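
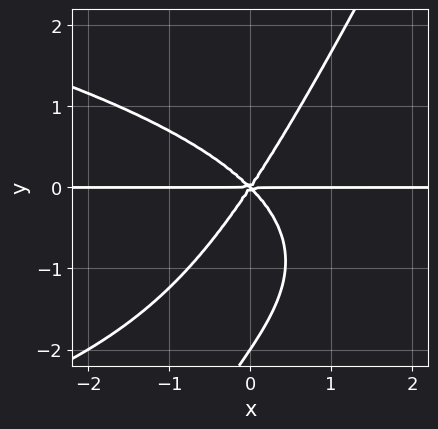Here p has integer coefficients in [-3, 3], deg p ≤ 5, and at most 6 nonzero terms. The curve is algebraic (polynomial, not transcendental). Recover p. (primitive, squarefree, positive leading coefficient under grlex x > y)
2*x*y^3 - y^4 + 3*x^2*y + x*y^2 - 2*y^3

First, deg p = 4. No degree-3 curve has this shape.
Next, against the integer gridlines: among the integer gridlines, it crosses the y-axis at y ∈ {-2, 0}; every point of the x-axis in the box is on the curve.
Finally, putting this together gives p.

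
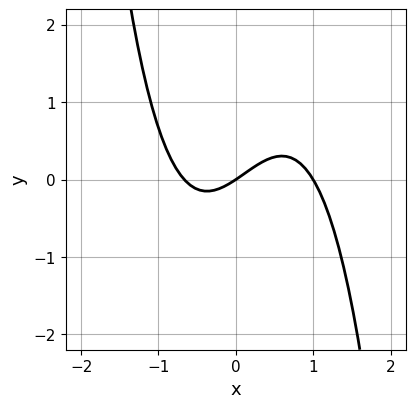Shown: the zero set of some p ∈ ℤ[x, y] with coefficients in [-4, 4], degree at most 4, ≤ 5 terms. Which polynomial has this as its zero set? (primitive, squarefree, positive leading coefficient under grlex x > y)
3*x^3 - x^2 - 2*x + 3*y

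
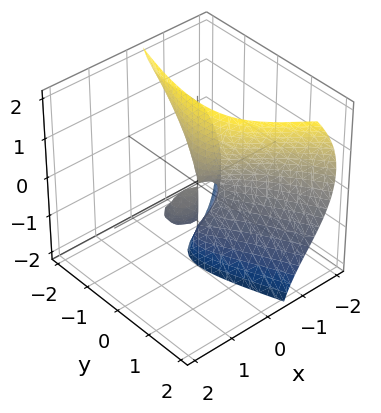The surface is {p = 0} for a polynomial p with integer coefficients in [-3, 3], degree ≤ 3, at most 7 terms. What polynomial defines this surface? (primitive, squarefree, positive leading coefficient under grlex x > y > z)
2*x^3 - 3*x*y*z + 3*x*z^2 + 3*x*z + 3*y^2

First, there are 2 components. They look like related sheets of one shape, so recover p as a whole.
Then, deg p = 3. A generic line meets the surface in up to 3 points.
Next, checking where it meets the axes: it crosses the x-axis at the gridline x = 0; every point of the z-axis in the box is on the surface; it meets the y-axis at y = 0 (among the integer gridlines).
Finally, solving for integer coefficients yields p as stated.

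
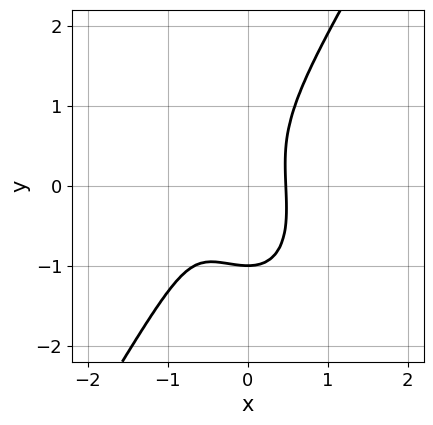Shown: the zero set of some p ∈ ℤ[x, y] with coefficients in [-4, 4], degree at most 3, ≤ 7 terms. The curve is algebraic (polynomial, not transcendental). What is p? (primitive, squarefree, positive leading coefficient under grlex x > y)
3*x^3 + x^2*y - y^3 + 3*x^2 - 1

First, the degree is 3 — a generic line meets the curve in up to 3 points.
Next, observable constraints: it meets the y-axis at y = -1 (among the integer gridlines).
Finally, matching integer coefficients to the picture gives p.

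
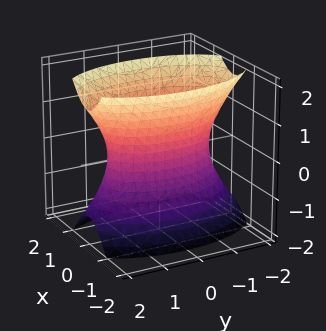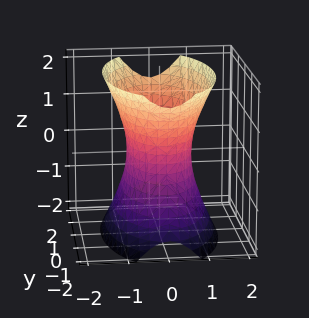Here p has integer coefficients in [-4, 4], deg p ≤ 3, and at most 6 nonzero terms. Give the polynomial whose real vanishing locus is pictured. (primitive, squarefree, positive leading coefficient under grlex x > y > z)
(a) deg p = 2.
(b) Symmetries: mirror symmetry z ↦ −z ⇒ only even powers of z; mirror symmetry y ↦ −y ⇒ only even powers of y; mirror symmetry x ↦ −x ⇒ only even powers of x.
(c) Reading off the gridlines: it misses every integer gridline on the z-axis.
(d) Fitting integer coefficients to these (and the overall shape) gives p.

3*x^2 + y^2 - z^2 - 2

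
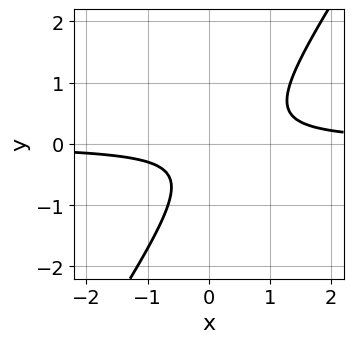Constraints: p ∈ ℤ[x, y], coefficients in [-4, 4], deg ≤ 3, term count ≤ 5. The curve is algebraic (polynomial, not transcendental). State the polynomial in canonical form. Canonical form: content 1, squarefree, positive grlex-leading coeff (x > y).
3*x*y - 2*y^2 - y - 1

First, deg p = 2. A generic line meets the curve in up to 2 points.
Next, observable constraints: the curve avoids every integer x-axis point in the box; no y-intercept at any integer in the box.
Finally, putting this together gives p.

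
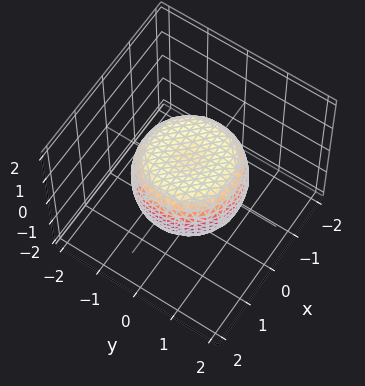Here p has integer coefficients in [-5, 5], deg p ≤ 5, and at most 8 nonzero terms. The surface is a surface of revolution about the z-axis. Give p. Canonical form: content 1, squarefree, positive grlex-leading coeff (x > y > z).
2*x^4 + 4*x^2*y^2 + 2*y^4 - 2*x^2 - 2*y^2 + 3*z^2 - 2

(a) deg p = 4.
(b) By symmetry, the z-axis is an axis of rotation, so x and y enter only as x² + y².
(c) From the axis intercepts and sections: a circular section at z = 0 has radius between 1 and 2.
(d) The integer polynomial consistent with all of this is the stated p.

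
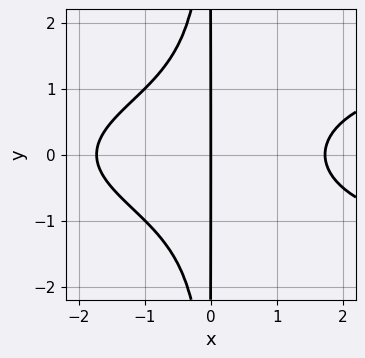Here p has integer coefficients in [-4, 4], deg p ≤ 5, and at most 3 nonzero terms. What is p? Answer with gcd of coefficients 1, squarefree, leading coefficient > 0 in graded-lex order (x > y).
2*x^2*y^2 - x^3 + 3*x

First, the degree is 4 — a generic line meets the curve in up to 4 points.
Next, symmetries: it's symmetric under y → −y, forcing even powers of y.
Then, reading off the gridlines: the visible y-axis segment lies entirely on the curve; it meets the x-axis at x = 0 (among the integer gridlines).
Finally, matching integer coefficients to the picture gives p.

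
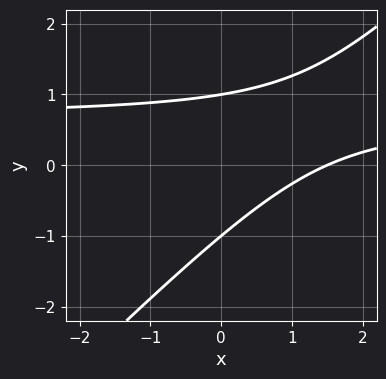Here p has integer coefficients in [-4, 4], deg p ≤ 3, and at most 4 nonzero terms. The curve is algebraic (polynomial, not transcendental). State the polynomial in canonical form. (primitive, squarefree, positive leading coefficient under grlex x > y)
3*x*y - 3*y^2 - 2*x + 3

First, the degree is 2 — a generic line meets the curve in up to 2 points.
Then, checking where it meets the axes: the y-axis gridline crossings are at y ∈ {-1, 1}.
Finally, fitting integer coefficients to these (and the overall shape) gives p.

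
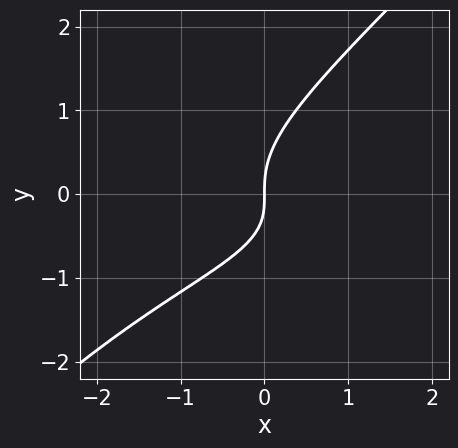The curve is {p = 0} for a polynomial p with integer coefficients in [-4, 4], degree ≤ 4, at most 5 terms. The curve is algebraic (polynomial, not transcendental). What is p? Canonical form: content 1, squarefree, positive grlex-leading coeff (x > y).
First, degree: a generic line meets the curve in up to 3 points, so deg p = 3.
Then, from the visible intercepts: one x-axis crossing is at x = 0; it crosses the y-axis at the gridline y = 0.
Finally, assembling these constraints gives the stated polynomial.

3*x*y^2 - 3*y^3 + 2*x*y + 3*x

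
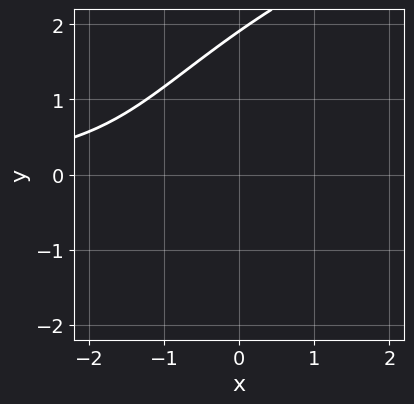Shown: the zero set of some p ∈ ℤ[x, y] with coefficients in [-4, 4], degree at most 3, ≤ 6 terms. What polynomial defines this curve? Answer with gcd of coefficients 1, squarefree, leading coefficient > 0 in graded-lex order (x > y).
x^2*y - 2*x*y^2 + 2*y^3 - 3*y^2 - 3

deg p = 3. A generic line meets the curve in up to 3 points.
Against the integer gridlines: the curve avoids every integer x-axis point in the box.
Solving for integer coefficients yields p as stated.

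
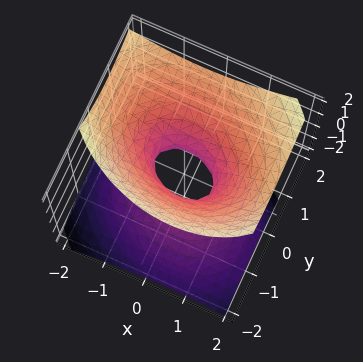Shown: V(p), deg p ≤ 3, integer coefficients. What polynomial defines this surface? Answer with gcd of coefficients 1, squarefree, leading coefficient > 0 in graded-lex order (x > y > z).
2*x^2 + x*y + 3*y^2 - 2*y*z - 3*z^2 - 1

First, degree: no degree-1 surface has this shape, so deg p = 2.
Then, observable constraints: it misses every integer gridline on the z-axis.
Finally, matching integer coefficients to the picture gives p.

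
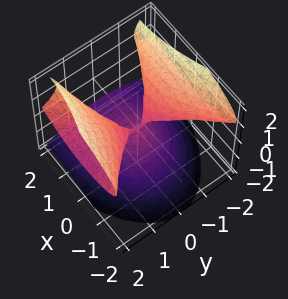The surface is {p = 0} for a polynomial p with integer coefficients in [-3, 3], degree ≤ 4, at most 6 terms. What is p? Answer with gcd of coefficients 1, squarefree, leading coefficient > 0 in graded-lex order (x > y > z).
First, the degree is 3 — a generic line meets the surface in up to 3 points.
Next, observable constraints: the visible y-axis segment lies entirely on the surface; it crosses the z-axis at the gridline z = 0; it meets the x-axis at x = 0 (among the integer gridlines).
Finally, assembling these constraints gives the stated polynomial.

2*x*z^2 + 3*y^2*z - 3*z^3 - 2*x^2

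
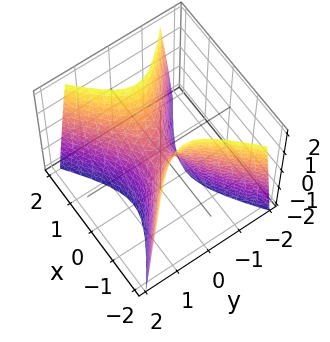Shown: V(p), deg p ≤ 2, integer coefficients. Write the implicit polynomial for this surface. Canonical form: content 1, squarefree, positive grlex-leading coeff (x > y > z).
2*x^2 - 3*y^2 - z

Degree: a hyperbolic paraboloid; a quadric, so deg p = 2.
Symmetries: it's symmetric under x → −x, forcing even powers of x; it's symmetric under y → −y, forcing even powers of y.
Observable constraints: it crosses the z-axis at the gridline z = 0; one y-axis crossing is at y = 0; it crosses the x-axis at the gridline x = 0.
Assembling these constraints gives the stated polynomial.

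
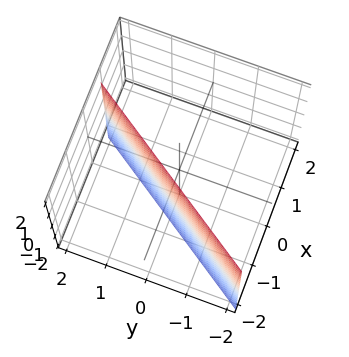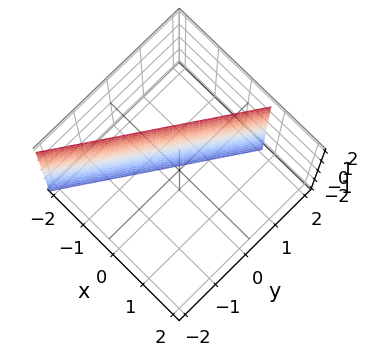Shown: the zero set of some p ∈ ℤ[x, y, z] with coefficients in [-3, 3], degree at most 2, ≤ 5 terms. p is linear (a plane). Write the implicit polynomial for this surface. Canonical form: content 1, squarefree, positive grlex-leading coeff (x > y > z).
3*x - 2*y + 2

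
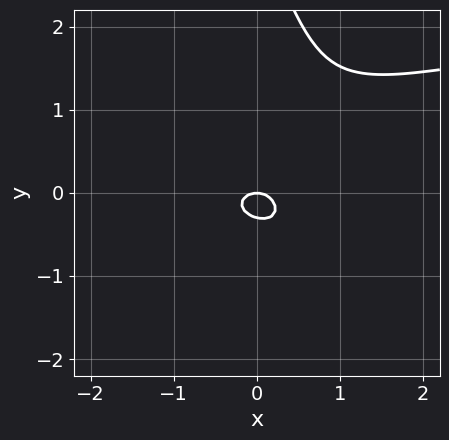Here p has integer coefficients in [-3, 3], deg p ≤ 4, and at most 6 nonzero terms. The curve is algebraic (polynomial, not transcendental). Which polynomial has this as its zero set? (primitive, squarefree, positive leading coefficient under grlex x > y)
3*x*y^2 + y^3 - 2*x^2 - 3*y^2 - y

1. Degree: no degree-2 curve has this shape, so deg p = 3.
2. From the axis intercepts and sections: it crosses the x-axis at the gridline x = 0; it crosses the y-axis at the gridline y = 0.
3. Together with the visible shape, these determine p as stated.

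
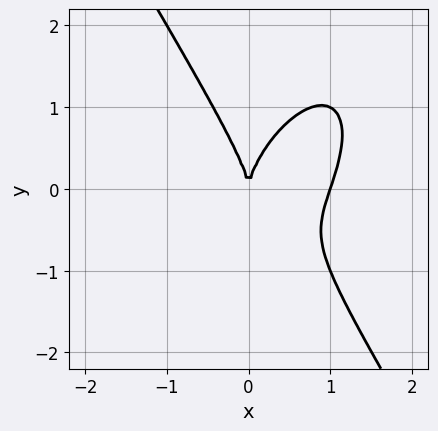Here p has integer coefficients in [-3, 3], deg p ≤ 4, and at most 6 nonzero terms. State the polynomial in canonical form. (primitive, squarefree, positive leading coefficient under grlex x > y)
1. deg p = 3. The shape is more complex than any degree-2 curve.
2. Observable constraints: the x-axis gridline crossings are at x ∈ {0, 1}; it meets the y-axis at y = 0 (among the integer gridlines).
3. Fitting integer coefficients to these (and the overall shape) gives p.

3*x^3 - x^2*y + y^3 - 3*x^2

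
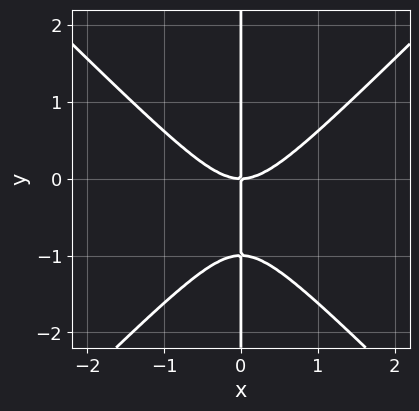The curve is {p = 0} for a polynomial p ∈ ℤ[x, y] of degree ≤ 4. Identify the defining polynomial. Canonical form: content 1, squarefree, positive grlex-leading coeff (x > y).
x^3 - x*y^2 - x*y

(a) deg p = 3. A generic line meets the curve in up to 3 points.
(b) Against the integer gridlines: it meets the x-axis at x = 0 (among the integer gridlines); the visible y-axis segment lies entirely on the curve.
(c) Solving for integer coefficients yields p as stated.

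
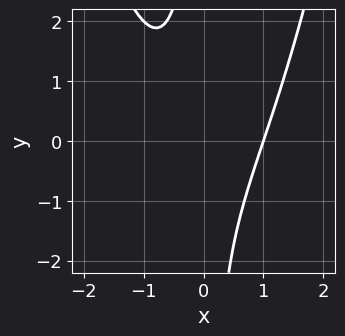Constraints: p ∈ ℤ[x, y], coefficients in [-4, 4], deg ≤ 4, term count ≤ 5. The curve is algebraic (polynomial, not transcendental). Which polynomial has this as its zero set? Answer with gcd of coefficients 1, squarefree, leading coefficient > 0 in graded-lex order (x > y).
1. deg p = 3. The shape is more complex than any degree-2 curve.
2. Observable constraints: one x-axis crossing is at x = 1; the curve avoids every integer y-axis point in the box.
3. The integer polynomial consistent with all of this is the stated p.

x^3 - x*y - 1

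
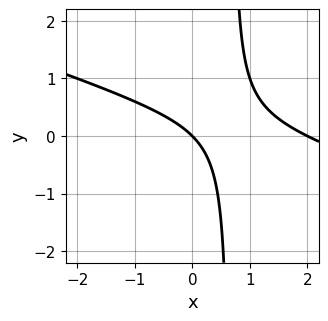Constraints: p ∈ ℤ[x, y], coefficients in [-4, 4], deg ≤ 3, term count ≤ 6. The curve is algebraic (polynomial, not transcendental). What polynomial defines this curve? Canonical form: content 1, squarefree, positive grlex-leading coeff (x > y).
x^2 + 3*x*y - 2*x - 2*y

(a) deg p = 2. A generic line meets the curve in up to 2 points.
(b) From the visible intercepts: it crosses the y-axis at the gridline y = 0; among the integer gridlines, it crosses the x-axis at x ∈ {0, 2}.
(c) Fitting integer coefficients to these (and the overall shape) gives p.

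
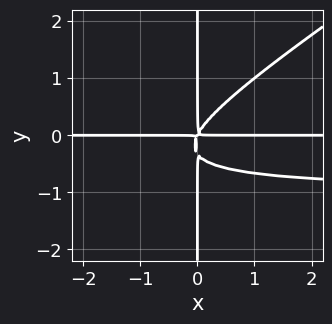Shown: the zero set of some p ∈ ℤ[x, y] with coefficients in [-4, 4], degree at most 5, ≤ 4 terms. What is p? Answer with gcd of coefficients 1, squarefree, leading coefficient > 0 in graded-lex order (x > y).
2*x^2*y^2 - 3*x*y^3 + 2*x^2*y - x*y^2

1. The degree is 4 — a generic line meets the curve in up to 4 points.
2. Against the integer gridlines: the visible y-axis segment lies entirely on the curve; every point of the x-axis in the box is on the curve.
3. These observations pin down the coefficients.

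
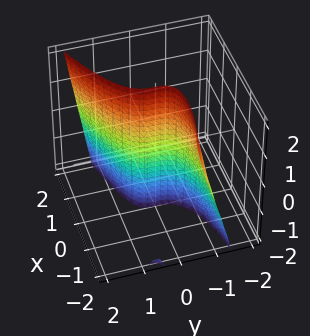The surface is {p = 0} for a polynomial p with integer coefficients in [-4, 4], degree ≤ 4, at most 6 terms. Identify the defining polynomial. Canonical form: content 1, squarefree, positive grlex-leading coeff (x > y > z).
First, the degree is 3 — no degree-2 surface has this shape.
Next, from the visible intercepts: the visible z-axis segment lies entirely on the surface; it meets the x-axis at x = 0 (among the integer gridlines).
Finally, assembling these constraints gives the stated polynomial.

x*y*z - 3*y^3 + x^2 + 3*x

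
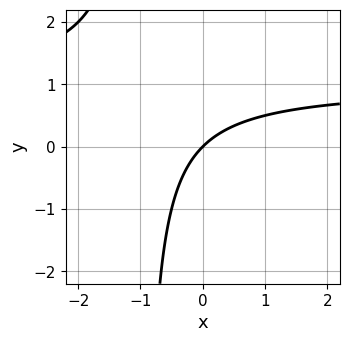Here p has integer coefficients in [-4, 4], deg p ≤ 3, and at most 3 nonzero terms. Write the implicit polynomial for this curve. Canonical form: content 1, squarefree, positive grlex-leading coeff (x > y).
x*y - x + y

1. Degree: a generic line meets the curve in up to 2 points, so deg p = 2.
2. Observable constraints: it meets the y-axis at y = 0 (among the integer gridlines); one x-axis crossing is at x = 0.
3. The integer polynomial consistent with all of this is the stated p.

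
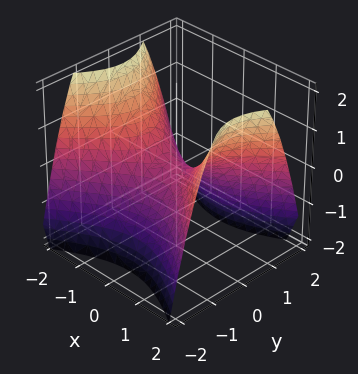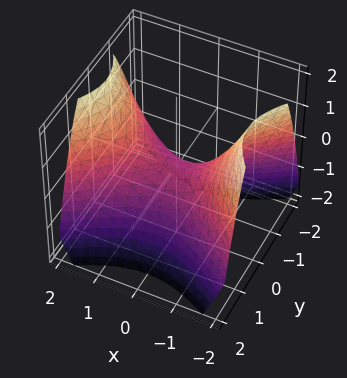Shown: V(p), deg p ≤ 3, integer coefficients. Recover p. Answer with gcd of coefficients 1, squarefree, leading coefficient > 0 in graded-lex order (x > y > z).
First, the degree is 2 — a hyperbolic paraboloid; a quadric.
Next, symmetries: the x ↦ −x reflection is a symmetry, so x appears only in even powers; the y ↦ −y reflection is a symmetry, so y appears only in even powers.
Then, checking where it meets the axes: it meets the z-axis at z = 0 (among the integer gridlines); it crosses the x-axis at the gridline x = 0; it meets the y-axis at y = 0 (among the integer gridlines).
Finally, putting this together gives p.

2*x^2 - 3*y^2 - 3*z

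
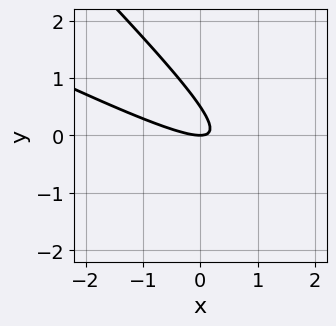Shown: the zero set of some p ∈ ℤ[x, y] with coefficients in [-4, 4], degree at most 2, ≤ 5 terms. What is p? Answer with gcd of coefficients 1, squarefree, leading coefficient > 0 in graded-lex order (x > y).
Degree: the shape is more complex than any degree-1 curve, so deg p = 2.
Checking where it meets the axes: it crosses the y-axis at the gridline y = 0; it meets the x-axis at x = 0 (among the integer gridlines).
Fitting integer coefficients to these (and the overall shape) gives p.

x^2 + 3*x*y + 2*y^2 - y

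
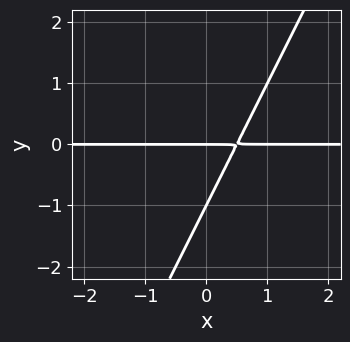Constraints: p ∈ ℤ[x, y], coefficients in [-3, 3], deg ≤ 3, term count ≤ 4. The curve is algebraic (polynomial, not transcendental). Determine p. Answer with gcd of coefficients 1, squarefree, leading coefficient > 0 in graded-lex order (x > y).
2*x*y - y^2 - y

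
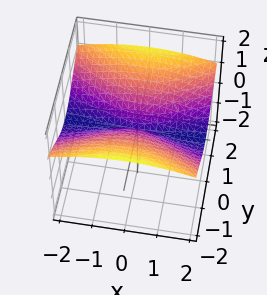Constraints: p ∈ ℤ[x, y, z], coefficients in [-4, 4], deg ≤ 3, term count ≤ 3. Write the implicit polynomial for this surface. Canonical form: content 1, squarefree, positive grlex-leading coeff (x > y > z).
1. The degree is 3 — no degree-2 surface has this shape.
2. From the axis intercepts and sections: one z-axis crossing is at z = 0; it crosses the y-axis at the gridline y = 0; the visible x-axis segment lies entirely on the surface.
3. The integer polynomial consistent with all of this is the stated p.

x^2*z + 3*z^3 - 2*y^2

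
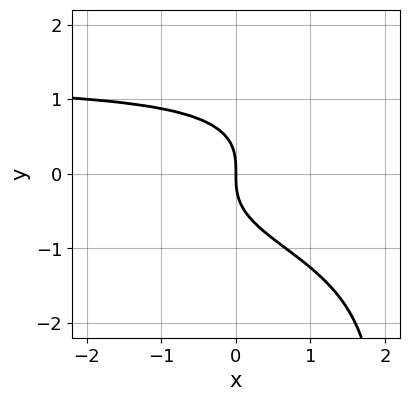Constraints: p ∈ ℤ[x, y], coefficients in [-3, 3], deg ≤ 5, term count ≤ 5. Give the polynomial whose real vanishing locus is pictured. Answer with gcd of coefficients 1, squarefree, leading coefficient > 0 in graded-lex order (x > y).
x*y^3 - 2*y^3 - 2*x

(a) Degree: no degree-3 curve has this shape, so deg p = 4.
(b) Checking where it meets the axes: it meets the x-axis at x = 0 (among the integer gridlines); one y-axis crossing is at y = 0.
(c) These observations pin down the coefficients.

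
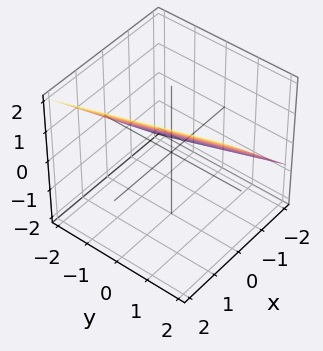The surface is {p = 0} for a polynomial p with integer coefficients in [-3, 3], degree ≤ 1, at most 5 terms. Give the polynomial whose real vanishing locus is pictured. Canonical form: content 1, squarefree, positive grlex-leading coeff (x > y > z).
3*x + y - 3*z + 2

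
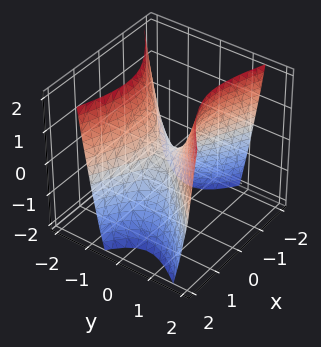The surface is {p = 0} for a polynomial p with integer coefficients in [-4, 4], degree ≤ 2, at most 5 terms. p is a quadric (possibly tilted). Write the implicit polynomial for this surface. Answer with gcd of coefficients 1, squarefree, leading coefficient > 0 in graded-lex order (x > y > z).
x^2 + x*y - 2*y^2 + z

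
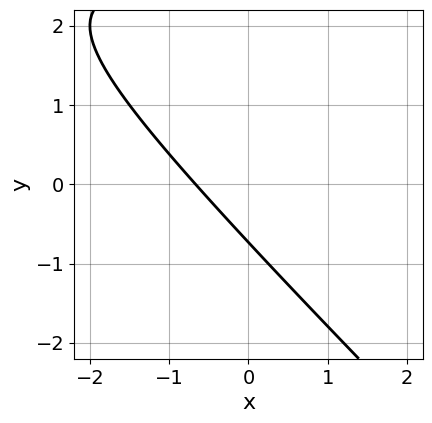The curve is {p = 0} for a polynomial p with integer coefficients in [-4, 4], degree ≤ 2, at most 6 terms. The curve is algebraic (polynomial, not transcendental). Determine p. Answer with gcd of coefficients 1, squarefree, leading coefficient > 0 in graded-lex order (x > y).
1. The degree is 2 — the shape is more complex than any degree-1 curve.
2. Solving for integer coefficients yields p as stated.

x*y + y^2 - 3*x - 2*y - 2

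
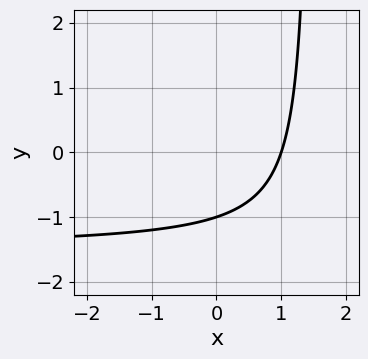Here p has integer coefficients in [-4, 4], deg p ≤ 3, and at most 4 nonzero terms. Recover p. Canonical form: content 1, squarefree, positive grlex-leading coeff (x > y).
2*x*y + 3*x - 3*y - 3

1. The degree is 2 — a generic line meets the curve in up to 2 points.
2. Against the integer gridlines: one x-axis crossing is at x = 1; it crosses the y-axis at the gridline y = -1.
3. Solving for integer coefficients yields p as stated.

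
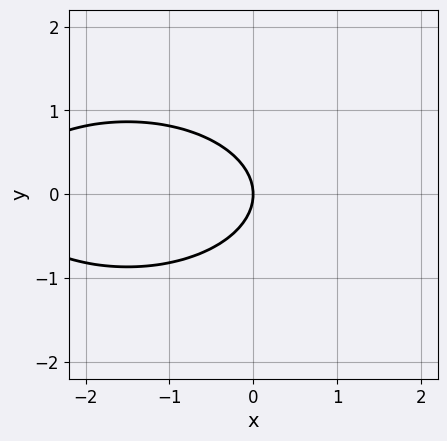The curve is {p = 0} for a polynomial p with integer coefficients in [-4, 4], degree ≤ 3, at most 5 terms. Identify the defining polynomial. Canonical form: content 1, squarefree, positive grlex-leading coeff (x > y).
(a) Degree: the shape is more complex than any degree-1 curve, so deg p = 2.
(b) Symmetries: the y ↦ −y reflection is a symmetry, so y appears only in even powers.
(c) Reading off the gridlines: one y-axis crossing is at y = 0; one x-axis crossing is at x = 0.
(d) The integer polynomial consistent with all of this is the stated p.

x^2 + 3*y^2 + 3*x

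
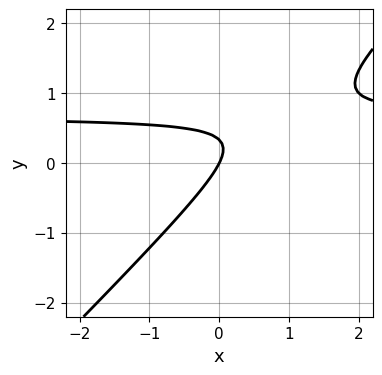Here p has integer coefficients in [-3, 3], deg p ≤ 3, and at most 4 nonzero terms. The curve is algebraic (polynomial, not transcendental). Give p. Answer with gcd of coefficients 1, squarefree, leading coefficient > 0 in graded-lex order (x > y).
(a) deg p = 2. A generic line meets the curve in up to 2 points.
(b) From the visible intercepts: one y-axis crossing is at y = 0; one x-axis crossing is at x = 0.
(c) The integer polynomial consistent with all of this is the stated p.

3*x*y - 3*y^2 - 2*x + y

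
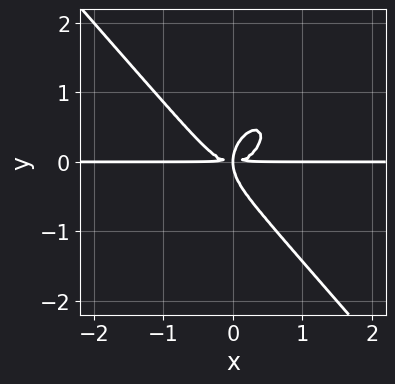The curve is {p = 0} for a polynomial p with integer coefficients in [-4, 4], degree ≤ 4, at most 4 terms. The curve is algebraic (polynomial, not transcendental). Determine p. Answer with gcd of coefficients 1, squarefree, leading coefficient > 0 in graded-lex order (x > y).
The degree is 4 — no degree-3 curve has this shape.
Observable constraints: the visible x-axis segment lies entirely on the curve.
Matching integer coefficients to the picture gives p.

3*x^3*y + 2*y^4 - 2*x*y^2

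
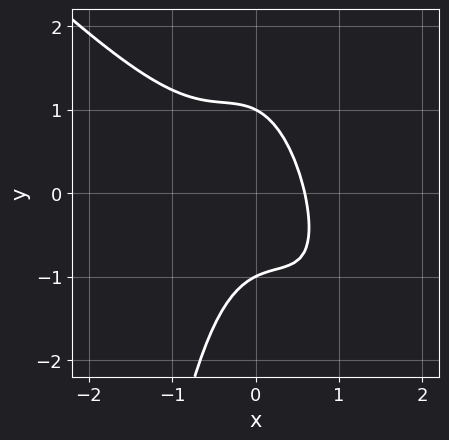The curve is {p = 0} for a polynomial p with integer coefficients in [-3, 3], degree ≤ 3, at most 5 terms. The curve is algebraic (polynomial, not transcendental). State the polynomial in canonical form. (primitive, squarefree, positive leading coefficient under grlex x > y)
2*x^3 + 2*x^2*y + y^2 + x - 1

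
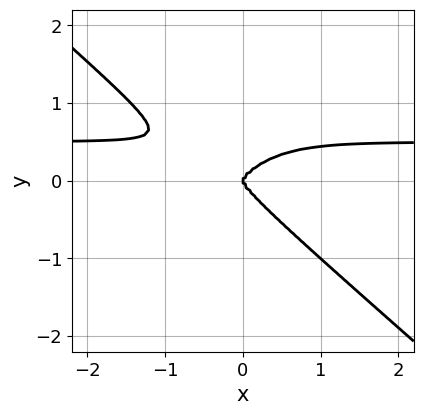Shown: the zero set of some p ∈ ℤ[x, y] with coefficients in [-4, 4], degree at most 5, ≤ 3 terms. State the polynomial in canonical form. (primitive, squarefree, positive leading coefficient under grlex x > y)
deg p = 4.
Observable constraints: it crosses the y-axis at the gridline y = 0; it meets the x-axis at x = 0 (among the integer gridlines).
Assembling these constraints gives the stated polynomial.

2*x^3*y + 3*y^4 - x^3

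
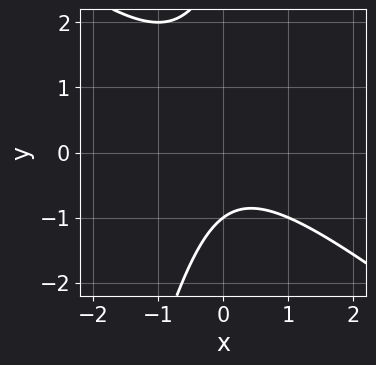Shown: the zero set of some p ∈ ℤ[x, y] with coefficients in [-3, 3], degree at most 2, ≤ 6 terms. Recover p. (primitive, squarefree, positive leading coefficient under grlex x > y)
3*x^2 + 3*x*y - y^2 + 2*y + 3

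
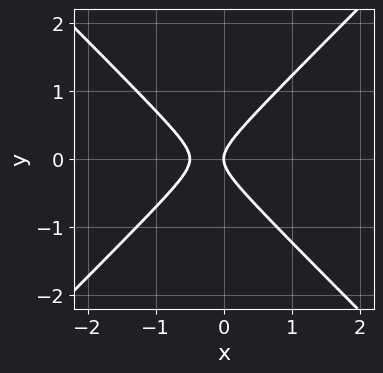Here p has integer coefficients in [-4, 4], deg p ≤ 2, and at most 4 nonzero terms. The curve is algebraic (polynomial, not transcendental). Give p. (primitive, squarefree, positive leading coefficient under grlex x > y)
2*x^2 - 2*y^2 + x

1. Degree: no degree-1 curve has this shape, so deg p = 2.
2. Symmetries: mirror symmetry y ↦ −y ⇒ only even powers of y.
3. Observable constraints: one x-axis crossing is at x = 0; one y-axis crossing is at y = 0.
4. Together with the visible shape, these determine p as stated.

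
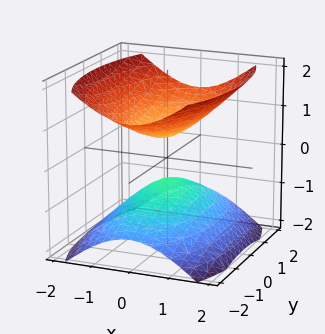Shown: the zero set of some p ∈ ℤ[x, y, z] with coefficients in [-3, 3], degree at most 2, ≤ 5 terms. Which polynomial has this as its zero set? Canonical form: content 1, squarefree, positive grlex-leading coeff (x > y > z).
3*x^2 + y^2 - 3*z^2 + 1

I count 2 distinct pieces.
Degree: two separate bowl-shaped sheets opening away from each other; a quadric, so deg p = 2.
Symmetries: mirror symmetry y ↦ −y ⇒ only even powers of y; it's symmetric under z → −z, forcing even powers of z; the x ↦ −x reflection is a symmetry, so x appears only in even powers.
Observable constraints: no y-intercept at any integer in the box; the surface avoids every integer x-axis point in the box.
Solving for integer coefficients yields p as stated.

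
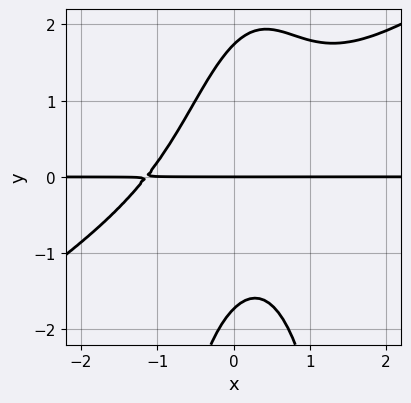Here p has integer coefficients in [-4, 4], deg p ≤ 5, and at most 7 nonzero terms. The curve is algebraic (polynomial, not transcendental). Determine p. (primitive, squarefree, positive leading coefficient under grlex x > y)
The degree is 4 — the shape is more complex than any degree-3 curve.
Against the integer gridlines: the visible x-axis segment lies entirely on the curve; it crosses the y-axis at the gridline y = 0.
These observations pin down the coefficients.

2*x^3*y - 3*x^2*y^2 + 2*x*y^2 - y^3 + 3*y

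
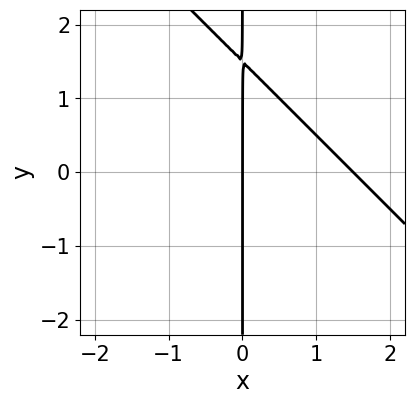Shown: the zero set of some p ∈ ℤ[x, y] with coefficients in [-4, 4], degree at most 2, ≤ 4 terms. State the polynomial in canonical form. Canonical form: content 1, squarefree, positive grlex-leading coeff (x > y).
1. Degree: no degree-1 curve has this shape, so deg p = 2.
2. Against the integer gridlines: it crosses the x-axis at the gridline x = 0; every point of the y-axis in the box is on the curve.
3. Matching integer coefficients to the picture gives p.

2*x^2 + 2*x*y - 3*x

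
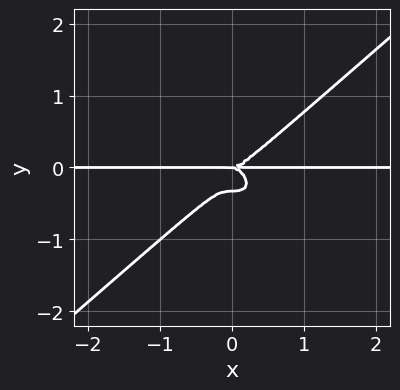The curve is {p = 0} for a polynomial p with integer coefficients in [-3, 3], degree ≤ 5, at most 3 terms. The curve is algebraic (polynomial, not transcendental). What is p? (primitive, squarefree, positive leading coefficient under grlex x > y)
2*x^3*y - 3*y^4 - y^3

Degree: the shape is more complex than any degree-3 curve, so deg p = 4.
Reading off the gridlines: it crosses the y-axis at the gridline y = 0; the visible x-axis segment lies entirely on the curve.
Together with the visible shape, these determine p as stated.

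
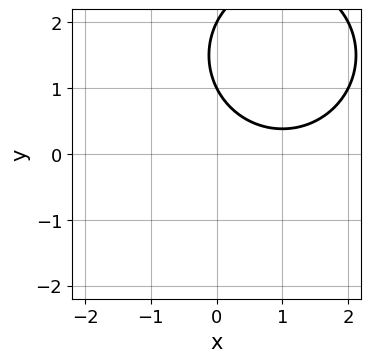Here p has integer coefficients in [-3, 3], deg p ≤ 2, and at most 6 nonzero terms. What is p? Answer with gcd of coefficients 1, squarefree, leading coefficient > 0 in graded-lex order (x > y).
The degree is 2 — a generic line meets the curve in up to 2 points.
From the visible intercepts: the curve avoids every integer x-axis point in the box; among the integer gridlines, it crosses the y-axis at y ∈ {1, 2}.
Assembling these constraints gives the stated polynomial.

x^2 + y^2 - 2*x - 3*y + 2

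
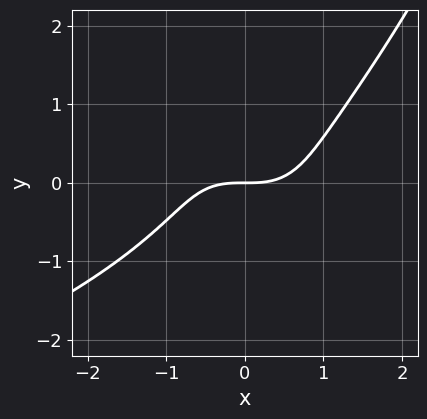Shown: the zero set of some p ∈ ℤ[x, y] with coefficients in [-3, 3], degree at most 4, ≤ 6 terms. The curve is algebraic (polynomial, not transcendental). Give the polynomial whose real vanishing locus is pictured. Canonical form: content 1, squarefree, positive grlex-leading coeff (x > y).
x^2*y^2 + 2*x^3 - 3*y^3 - 3*y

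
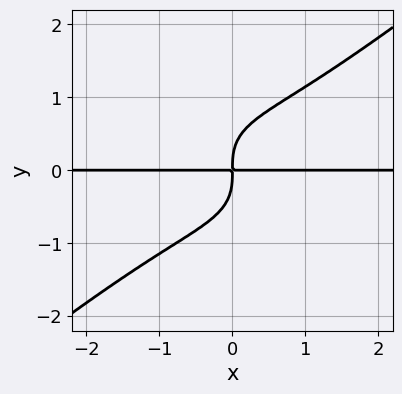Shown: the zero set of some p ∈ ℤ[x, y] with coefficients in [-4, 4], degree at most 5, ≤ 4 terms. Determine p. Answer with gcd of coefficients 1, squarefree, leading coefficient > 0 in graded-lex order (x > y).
x^3*y - 2*y^4 + 2*x*y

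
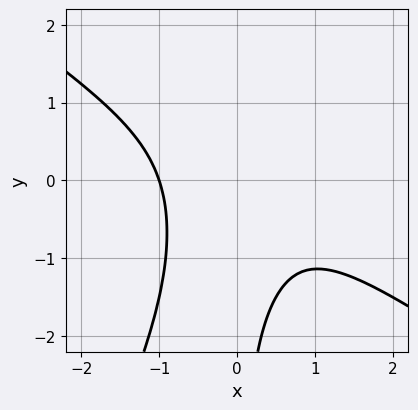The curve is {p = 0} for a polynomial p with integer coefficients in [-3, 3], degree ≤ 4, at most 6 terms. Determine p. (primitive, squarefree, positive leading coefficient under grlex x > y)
3*x^3 + 3*x^2*y - 2*x*y^2 + 3

1. deg p = 3.
2. From the axis intercepts and sections: no y-intercept at any integer in the box; it meets the x-axis at x = -1 (among the integer gridlines).
3. The integer polynomial consistent with all of this is the stated p.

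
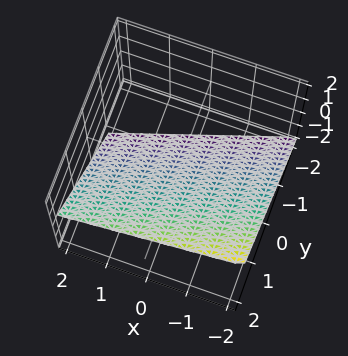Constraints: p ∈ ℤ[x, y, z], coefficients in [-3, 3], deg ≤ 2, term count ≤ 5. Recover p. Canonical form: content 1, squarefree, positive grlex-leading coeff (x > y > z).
1. The degree is 1 — every cross-section is a straight line — this is a plane.
2. Against the integer gridlines: it meets the x-axis at x = -2 (among the integer gridlines).
3. These observations pin down the coefficients.

x - 3*y + 3*z + 2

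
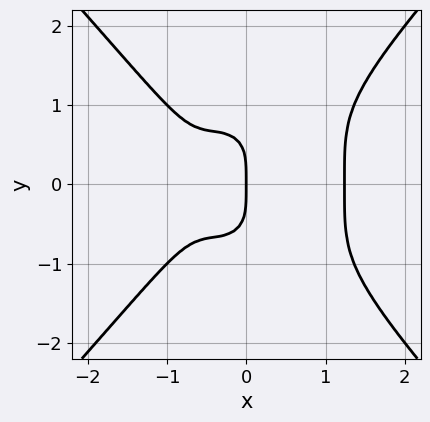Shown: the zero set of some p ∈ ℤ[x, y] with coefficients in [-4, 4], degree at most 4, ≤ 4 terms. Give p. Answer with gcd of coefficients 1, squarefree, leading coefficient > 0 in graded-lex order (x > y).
3*x^4 - 2*y^4 - 3*x^2 - 2*x

First, the degree is 4 — no degree-3 curve has this shape.
Next, symmetries: mirror symmetry y ↦ −y ⇒ only even powers of y.
Then, reading off the gridlines: it meets the y-axis at y = 0 (among the integer gridlines); one x-axis crossing is at x = 0.
Finally, these observations pin down the coefficients.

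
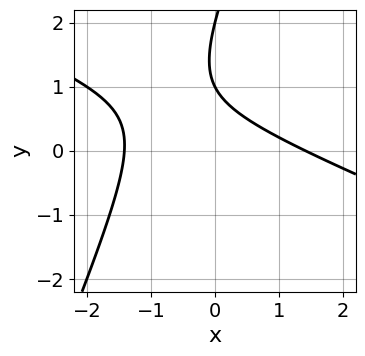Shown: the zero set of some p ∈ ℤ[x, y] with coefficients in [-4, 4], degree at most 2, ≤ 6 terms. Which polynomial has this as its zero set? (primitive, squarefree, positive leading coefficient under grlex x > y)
x^2 + 2*x*y - y^2 + 3*y - 2

The degree is 2 — a generic line meets the curve in up to 2 points.
Reading off the gridlines: among the integer gridlines, it crosses the y-axis at y ∈ {1, 2}.
Together with the visible shape, these determine p as stated.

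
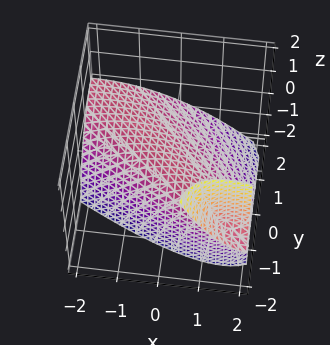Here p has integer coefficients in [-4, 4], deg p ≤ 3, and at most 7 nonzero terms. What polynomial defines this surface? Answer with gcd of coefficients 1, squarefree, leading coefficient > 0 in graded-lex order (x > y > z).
x^2 + 2*x*y + y^2 + 2*y*z + 3*z

deg p = 2. The shape is more complex than any degree-1 surface.
Against the integer gridlines: it crosses the z-axis at the gridline z = 0; one x-axis crossing is at x = 0; it meets the y-axis at y = 0 (among the integer gridlines).
Solving for integer coefficients yields p as stated.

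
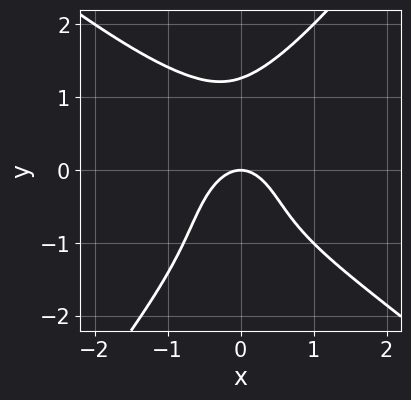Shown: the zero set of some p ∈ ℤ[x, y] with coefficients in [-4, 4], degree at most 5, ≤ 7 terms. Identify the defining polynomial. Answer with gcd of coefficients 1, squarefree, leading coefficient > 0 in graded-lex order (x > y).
x^4 + x*y^3 - y^4 + 3*x^2 + 2*y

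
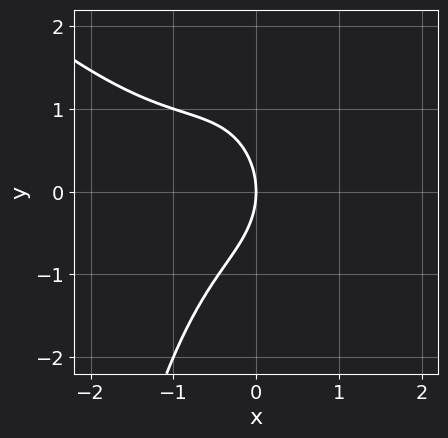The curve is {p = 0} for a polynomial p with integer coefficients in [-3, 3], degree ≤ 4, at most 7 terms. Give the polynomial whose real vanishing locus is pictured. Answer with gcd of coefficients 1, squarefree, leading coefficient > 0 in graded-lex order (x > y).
x^3 + x^2*y + x^2 + y^2 + 2*x

First, the degree is 3 — no degree-2 curve has this shape.
Next, checking where it meets the axes: one x-axis crossing is at x = 0; it meets the y-axis at y = 0 (among the integer gridlines).
Finally, putting this together gives p.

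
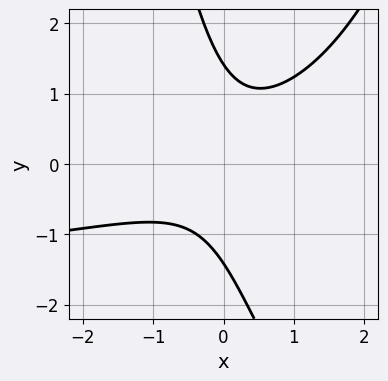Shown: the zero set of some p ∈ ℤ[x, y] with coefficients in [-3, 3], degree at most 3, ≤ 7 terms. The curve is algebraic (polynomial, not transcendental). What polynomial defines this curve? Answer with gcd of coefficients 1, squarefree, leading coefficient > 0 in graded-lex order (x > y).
x^2*y + 2*x^2 - 3*x*y - y^2 + 2

(a) The degree is 3 — a generic line meets the curve in up to 3 points.
(b) Observable constraints: the curve avoids every integer x-axis point in the box.
(c) Putting this together gives p.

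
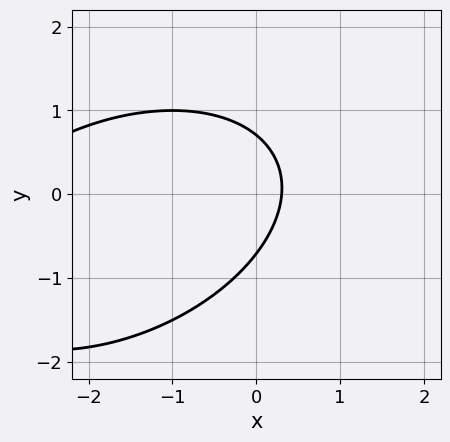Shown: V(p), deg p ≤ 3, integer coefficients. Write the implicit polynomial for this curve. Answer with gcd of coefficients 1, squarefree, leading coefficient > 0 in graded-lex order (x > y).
x^2 - x*y + 2*y^2 + 3*x - 1

The degree is 2 — no degree-1 curve has this shape.
Putting this together gives p.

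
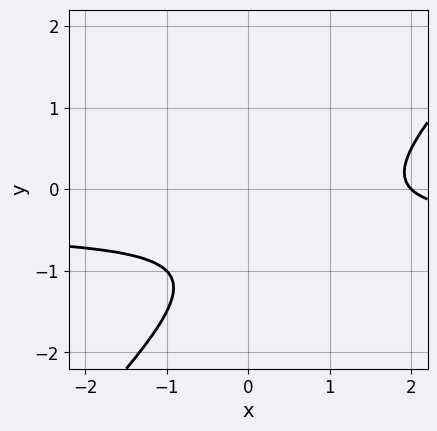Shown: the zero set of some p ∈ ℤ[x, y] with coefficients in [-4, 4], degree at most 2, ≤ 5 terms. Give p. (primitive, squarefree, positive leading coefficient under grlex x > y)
2*x*y - 2*y^2 + x - 3*y - 2

1. The degree is 2 — a generic line meets the curve in up to 2 points.
2. From the visible intercepts: it crosses the x-axis at the gridline x = 2; the curve avoids every integer y-axis point in the box.
3. Together with the visible shape, these determine p as stated.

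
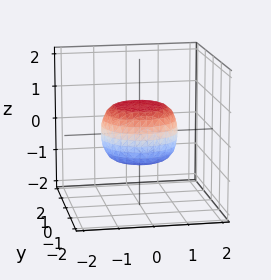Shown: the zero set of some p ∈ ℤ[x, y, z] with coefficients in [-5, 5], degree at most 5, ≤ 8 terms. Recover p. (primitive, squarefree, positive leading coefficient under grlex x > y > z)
2*x^4 + 4*x^2*y^2 + 2*y^4 - x^2 - y^2 + 3*z^2 - 2

1. Degree: no degree-3 surface has this shape, so deg p = 4.
2. Symmetry: the z-axis is an axis of rotation, so x and y enter only as x² + y².
3. From the visible intercepts: a circular section at z = 0 has radius between 1 and 2.
4. Matching integer coefficients to the picture gives p.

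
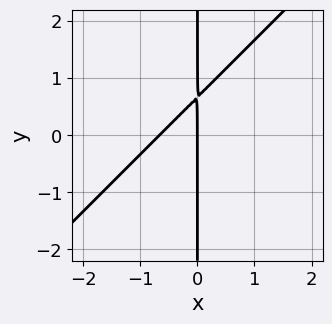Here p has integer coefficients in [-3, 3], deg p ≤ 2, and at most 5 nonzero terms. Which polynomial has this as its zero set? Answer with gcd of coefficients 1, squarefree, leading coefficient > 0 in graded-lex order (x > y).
3*x^2 - 3*x*y + 2*x

First, deg p = 2. A generic line meets the curve in up to 2 points.
Next, checking where it meets the axes: the visible y-axis segment lies entirely on the curve; it meets the x-axis at x = 0 (among the integer gridlines).
Finally, matching integer coefficients to the picture gives p.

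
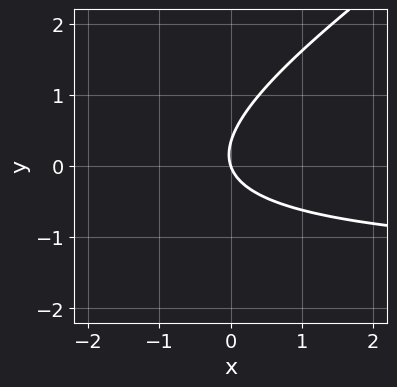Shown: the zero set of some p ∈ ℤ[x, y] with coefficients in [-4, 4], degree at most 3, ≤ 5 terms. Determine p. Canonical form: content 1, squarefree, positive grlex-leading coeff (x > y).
2*x*y - 3*y^2 + 3*x + y

(a) The degree is 2 — no degree-1 curve has this shape.
(b) Reading off the gridlines: it meets the y-axis at y = 0 (among the integer gridlines); it crosses the x-axis at the gridline x = 0.
(c) Solving for integer coefficients yields p as stated.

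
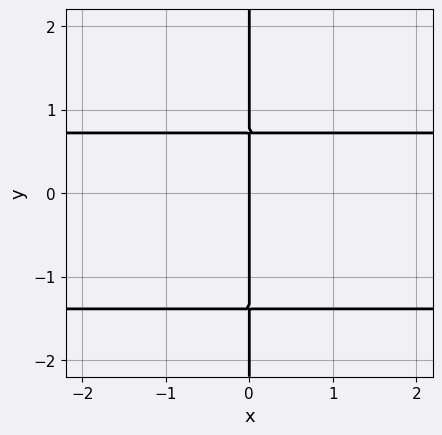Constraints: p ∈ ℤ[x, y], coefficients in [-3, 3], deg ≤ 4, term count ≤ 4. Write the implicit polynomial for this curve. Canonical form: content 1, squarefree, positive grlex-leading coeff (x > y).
1. The degree is 3 — no degree-2 curve has this shape.
2. Against the integer gridlines: every point of the y-axis in the box is on the curve; one x-axis crossing is at x = 0.
3. These observations pin down the coefficients.

3*x*y^2 + 2*x*y - 3*x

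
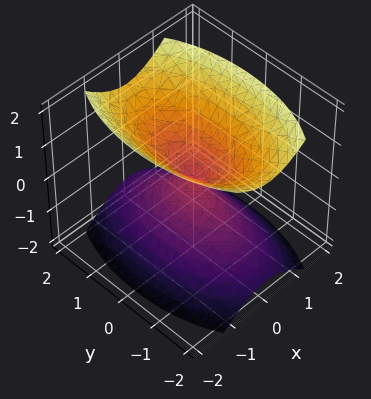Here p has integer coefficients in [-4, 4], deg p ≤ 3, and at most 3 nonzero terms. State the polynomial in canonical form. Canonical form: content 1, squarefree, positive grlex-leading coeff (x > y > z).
3*x^2 + y^2 - 2*z^2

First, the picture has 2 separate pieces.
Next, deg p = 2.
Next, symmetries: it's symmetric under x → −x, forcing even powers of x; mirror symmetry y ↦ −y ⇒ only even powers of y; it's symmetric under z → −z, forcing even powers of z.
Then, reading off the gridlines: it crosses the x-axis at the gridline x = 0; it meets the y-axis at y = 0 (among the integer gridlines).
Finally, fitting integer coefficients to these (and the overall shape) gives p.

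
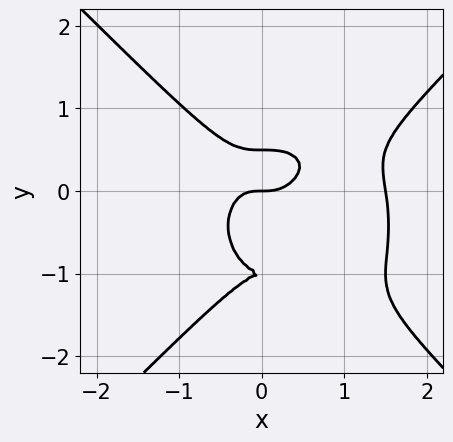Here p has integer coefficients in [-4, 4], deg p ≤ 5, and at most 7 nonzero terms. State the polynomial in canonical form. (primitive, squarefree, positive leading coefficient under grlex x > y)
2*x^4 - 2*y^4 - 3*x^3 - 3*y^3 + y

1. Degree: no degree-3 curve has this shape, so deg p = 4.
2. From the visible intercepts: it meets the x-axis at x = 0 (among the integer gridlines); among the integer gridlines, it crosses the y-axis at y ∈ {-1, 0}.
3. The integer polynomial consistent with all of this is the stated p.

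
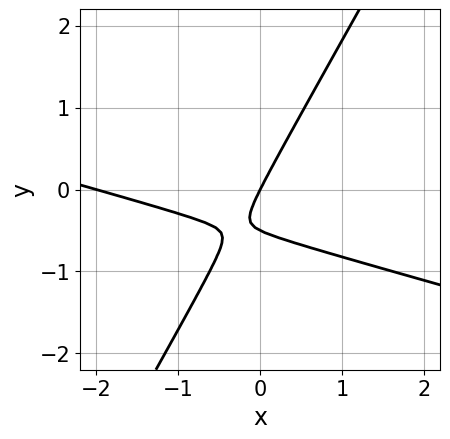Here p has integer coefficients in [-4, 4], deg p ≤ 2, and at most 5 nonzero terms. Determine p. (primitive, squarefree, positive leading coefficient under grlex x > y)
1. Degree: the shape is more complex than any degree-1 curve, so deg p = 2.
2. From the axis intercepts and sections: among the integer gridlines, it crosses the x-axis at x ∈ {-2, 0}; one y-axis crossing is at y = 0.
3. Putting this together gives p.

x^2 + 3*x*y - 2*y^2 + 2*x - y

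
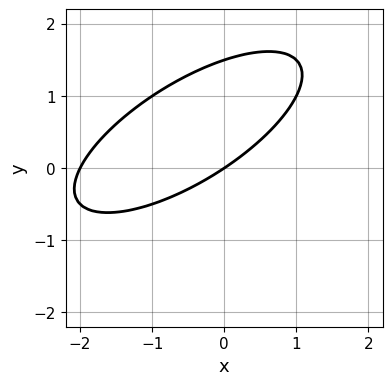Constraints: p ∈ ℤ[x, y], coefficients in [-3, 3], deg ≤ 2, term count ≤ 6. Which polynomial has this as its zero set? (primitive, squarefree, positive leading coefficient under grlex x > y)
First, degree: no degree-1 curve has this shape, so deg p = 2.
Next, reading off the gridlines: one y-axis crossing is at y = 0; among the integer gridlines, it crosses the x-axis at x ∈ {-2, 0}.
Finally, solving for integer coefficients yields p as stated.

x^2 - 2*x*y + 2*y^2 + 2*x - 3*y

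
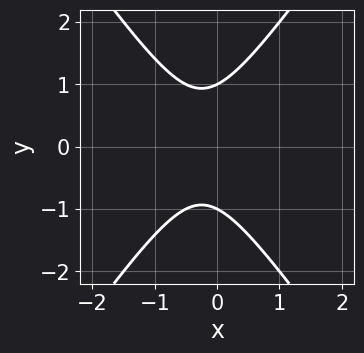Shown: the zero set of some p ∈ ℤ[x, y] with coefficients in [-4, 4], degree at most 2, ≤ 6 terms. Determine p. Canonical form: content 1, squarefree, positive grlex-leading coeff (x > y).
2*x^2 - y^2 + x + 1

(a) Degree: no degree-1 curve has this shape, so deg p = 2.
(b) Symmetries: it's symmetric under y → −y, forcing even powers of y.
(c) Checking where it meets the axes: among the integer gridlines, it crosses the y-axis at y ∈ {-1, 1}; the curve avoids every integer x-axis point in the box.
(d) Fitting integer coefficients to these (and the overall shape) gives p.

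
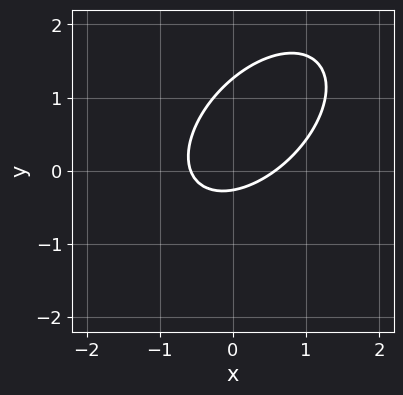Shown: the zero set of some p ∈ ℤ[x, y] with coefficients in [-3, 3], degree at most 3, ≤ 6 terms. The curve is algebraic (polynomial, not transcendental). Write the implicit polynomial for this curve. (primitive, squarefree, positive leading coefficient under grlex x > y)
3*x^2 - 3*x*y + 3*y^2 - 3*y - 1

First, the degree is 2 — a generic line meets the curve in up to 2 points.
Finally, the integer polynomial consistent with all of this is the stated p.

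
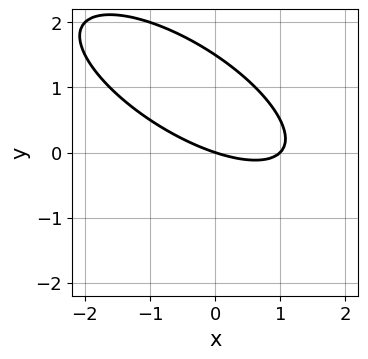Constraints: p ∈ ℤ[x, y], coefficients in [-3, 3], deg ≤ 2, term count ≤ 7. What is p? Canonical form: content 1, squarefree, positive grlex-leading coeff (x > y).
x^2 + 2*x*y + 2*y^2 - x - 3*y

(a) Degree: no degree-1 curve has this shape, so deg p = 2.
(b) Observable constraints: it crosses the y-axis at the gridline y = 0; among the integer gridlines, it crosses the x-axis at x ∈ {0, 1}.
(c) Putting this together gives p.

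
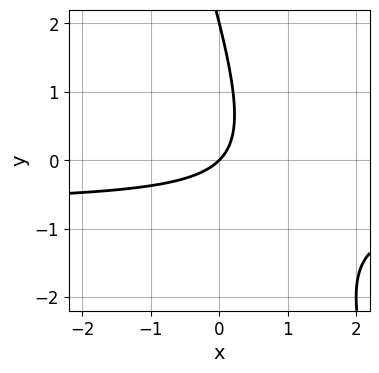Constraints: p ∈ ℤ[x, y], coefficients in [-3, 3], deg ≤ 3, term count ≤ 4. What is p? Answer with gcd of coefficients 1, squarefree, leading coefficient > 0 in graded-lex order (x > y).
First, the degree is 2 — a generic line meets the curve in up to 2 points.
Then, from the axis intercepts and sections: it meets the x-axis at x = 0 (among the integer gridlines); the y-axis gridline crossings are at y ∈ {0, 2}.
Finally, assembling these constraints gives the stated polynomial.

3*x*y + y^2 + 2*x - 2*y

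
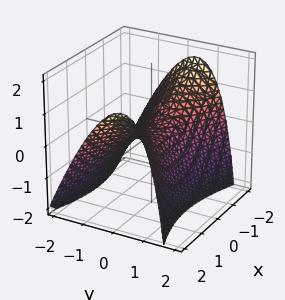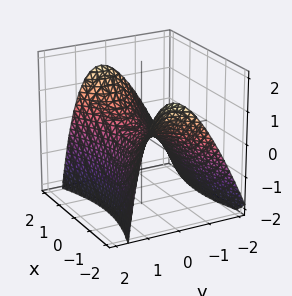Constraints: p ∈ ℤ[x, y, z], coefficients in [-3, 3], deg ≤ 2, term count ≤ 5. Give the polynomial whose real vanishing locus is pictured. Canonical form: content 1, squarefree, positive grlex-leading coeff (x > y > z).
The degree is 2 — the shape is more complex than any degree-1 surface.
Checking where it meets the axes: one y-axis crossing is at y = 0; one x-axis crossing is at x = 0; it crosses the z-axis at the gridline z = 0.
Assembling these constraints gives the stated polynomial.

x^2 - 3*y^2 + y*z - 3*z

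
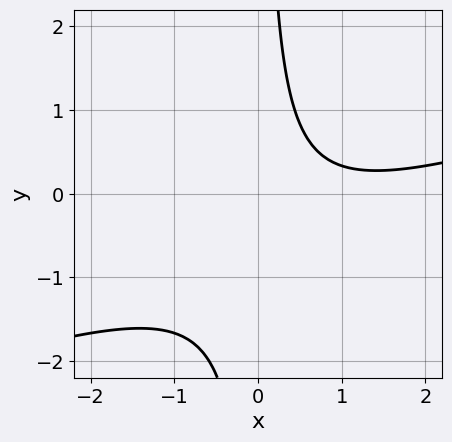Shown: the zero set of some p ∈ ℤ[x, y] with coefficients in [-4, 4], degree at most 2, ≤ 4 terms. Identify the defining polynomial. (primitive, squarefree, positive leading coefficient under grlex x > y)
x^2 - 3*x*y - 2*x + 2

1. deg p = 2. No degree-1 curve has this shape.
2. From the axis intercepts and sections: no x-intercept at any integer in the box; it misses every integer gridline on the y-axis.
3. Assembling these constraints gives the stated polynomial.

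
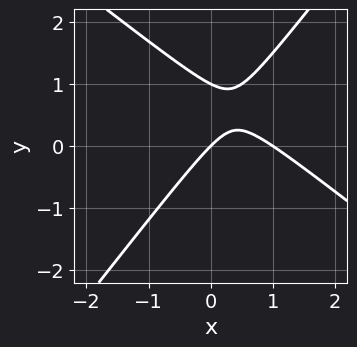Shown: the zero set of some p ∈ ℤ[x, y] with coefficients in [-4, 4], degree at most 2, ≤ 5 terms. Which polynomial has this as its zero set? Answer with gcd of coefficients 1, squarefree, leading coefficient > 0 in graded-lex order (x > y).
(a) Degree: a generic line meets the curve in up to 2 points, so deg p = 2.
(b) Against the integer gridlines: the x-axis gridline crossings are at x ∈ {0, 1}; among the integer gridlines, it crosses the y-axis at y ∈ {0, 1}.
(c) Putting this together gives p.

2*x^2 + x*y - 2*y^2 - 2*x + 2*y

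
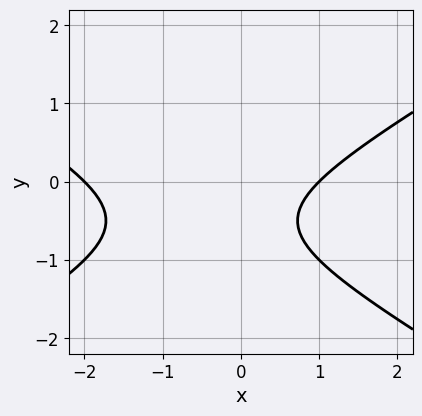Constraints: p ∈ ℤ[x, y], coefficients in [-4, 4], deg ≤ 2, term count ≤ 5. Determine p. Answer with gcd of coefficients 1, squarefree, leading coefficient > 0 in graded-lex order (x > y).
First, deg p = 2. No degree-1 curve has this shape.
Next, observable constraints: the curve avoids every integer y-axis point in the box; the x-axis gridline crossings are at x ∈ {-2, 1}.
Finally, solving for integer coefficients yields p as stated.

x^2 - 3*y^2 + x - 3*y - 2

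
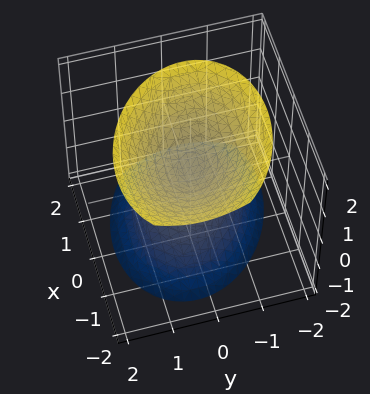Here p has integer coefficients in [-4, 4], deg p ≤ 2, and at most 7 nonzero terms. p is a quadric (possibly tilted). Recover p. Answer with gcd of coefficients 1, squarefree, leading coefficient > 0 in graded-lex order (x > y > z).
2*x^2 + x*y + x*z + 3*y^2 - 2*z^2 + 1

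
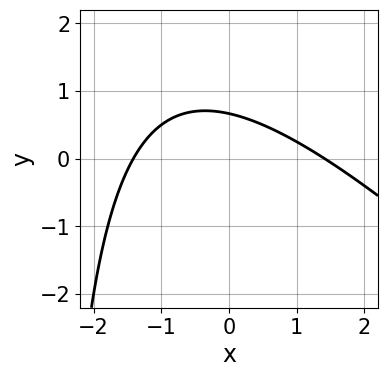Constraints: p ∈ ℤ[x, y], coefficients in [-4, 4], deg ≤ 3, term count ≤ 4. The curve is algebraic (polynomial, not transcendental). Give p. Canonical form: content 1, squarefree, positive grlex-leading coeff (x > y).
First, degree: the shape is more complex than any degree-1 curve, so deg p = 2.
Finally, putting this together gives p.

x^2 + x*y + 3*y - 2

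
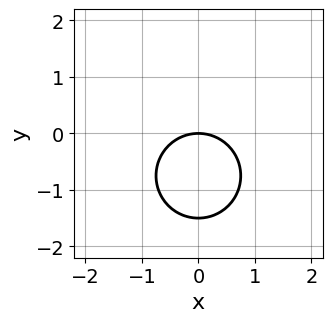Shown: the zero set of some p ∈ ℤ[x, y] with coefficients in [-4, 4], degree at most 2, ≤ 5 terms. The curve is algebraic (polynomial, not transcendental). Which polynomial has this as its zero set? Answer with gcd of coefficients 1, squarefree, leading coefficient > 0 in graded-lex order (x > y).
(a) Degree: the shape is more complex than any degree-1 curve, so deg p = 2.
(b) Symmetries: it's symmetric under x → −x, forcing even powers of x.
(c) Against the integer gridlines: it meets the x-axis at x = 0 (among the integer gridlines); one y-axis crossing is at y = 0.
(d) Putting this together gives p.

2*x^2 + 2*y^2 + 3*y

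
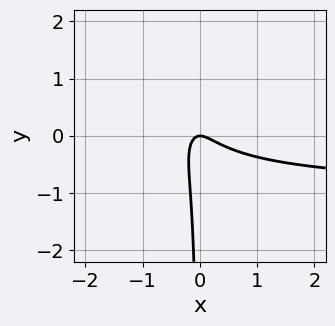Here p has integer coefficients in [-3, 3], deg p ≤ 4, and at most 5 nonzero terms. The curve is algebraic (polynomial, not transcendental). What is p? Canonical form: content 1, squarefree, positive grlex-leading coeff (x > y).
3*x^2*y - 3*x*y^2 + 3*x^2 + 3*x*y + y

First, deg p = 3.
Next, observable constraints: one y-axis crossing is at y = 0; one x-axis crossing is at x = 0.
Finally, together with the visible shape, these determine p as stated.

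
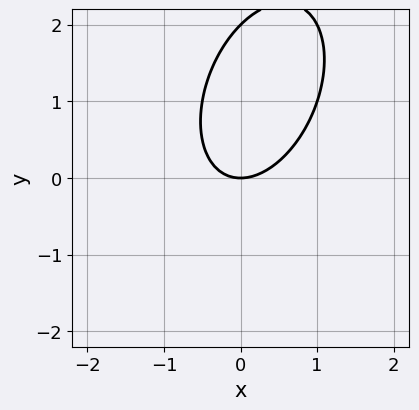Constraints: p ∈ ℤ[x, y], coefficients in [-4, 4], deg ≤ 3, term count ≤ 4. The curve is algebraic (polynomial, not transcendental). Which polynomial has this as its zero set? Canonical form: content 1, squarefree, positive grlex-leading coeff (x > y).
(a) The degree is 2 — the shape is more complex than any degree-1 curve.
(b) Observable constraints: one x-axis crossing is at x = 0; the y-axis gridline crossings are at y ∈ {0, 2}.
(c) Solving for integer coefficients yields p as stated.

2*x^2 - x*y + y^2 - 2*y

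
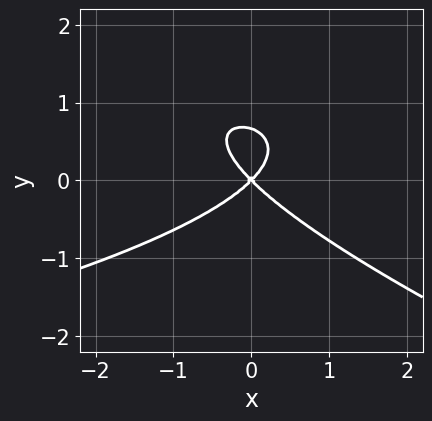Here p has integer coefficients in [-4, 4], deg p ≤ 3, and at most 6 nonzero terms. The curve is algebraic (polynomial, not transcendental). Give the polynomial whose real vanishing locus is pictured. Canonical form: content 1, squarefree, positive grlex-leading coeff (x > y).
Degree: the shape is more complex than any degree-2 curve, so deg p = 3.
From the visible intercepts: it meets the x-axis at x = 0 (among the integer gridlines); it meets the y-axis at y = 0 (among the integer gridlines).
These observations pin down the coefficients.

x*y^2 + 3*y^3 + 2*x^2 - 2*y^2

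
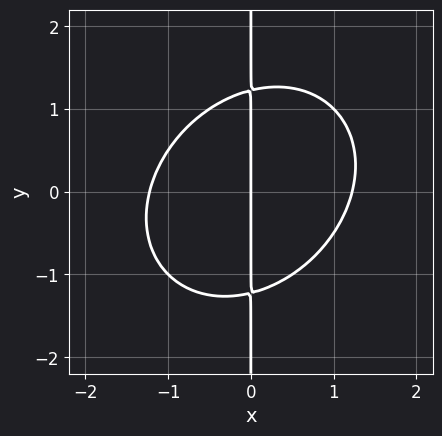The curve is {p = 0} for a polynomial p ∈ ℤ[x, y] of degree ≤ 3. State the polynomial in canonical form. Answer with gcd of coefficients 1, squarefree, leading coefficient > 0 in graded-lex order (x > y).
2*x^3 - x^2*y + 2*x*y^2 - 3*x

1. The degree is 3 — no degree-2 curve has this shape.
2. Against the integer gridlines: it crosses the x-axis at the gridline x = 0; the visible y-axis segment lies entirely on the curve.
3. Together with the visible shape, these determine p as stated.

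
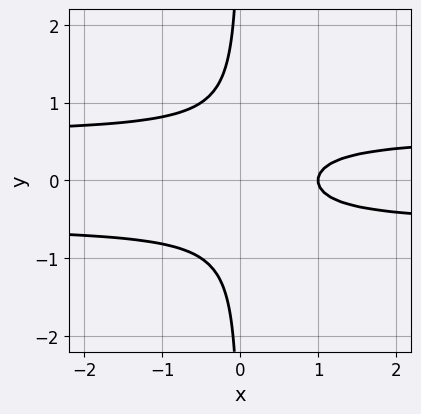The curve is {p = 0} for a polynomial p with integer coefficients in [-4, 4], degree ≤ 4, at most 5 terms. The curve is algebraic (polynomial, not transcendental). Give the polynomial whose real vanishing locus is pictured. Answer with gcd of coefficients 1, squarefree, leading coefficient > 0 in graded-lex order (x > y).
(a) deg p = 3. No degree-2 curve has this shape.
(b) Symmetries: mirror symmetry y ↦ −y ⇒ only even powers of y.
(c) Observable constraints: the curve avoids every integer y-axis point in the box; it crosses the x-axis at the gridline x = 1.
(d) These observations pin down the coefficients.

3*x*y^2 - x + 1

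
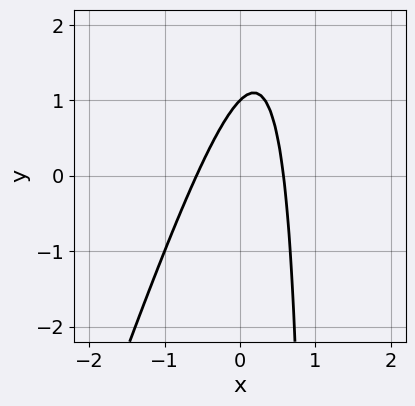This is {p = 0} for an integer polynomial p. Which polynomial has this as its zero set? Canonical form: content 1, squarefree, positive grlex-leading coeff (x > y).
3*x^2 - x*y + y - 1

The degree is 2 — a generic line meets the curve in up to 2 points.
Reading off the gridlines: it crosses the y-axis at the gridline y = 1.
Together with the visible shape, these determine p as stated.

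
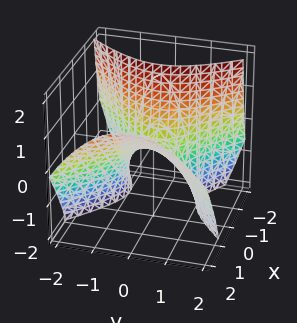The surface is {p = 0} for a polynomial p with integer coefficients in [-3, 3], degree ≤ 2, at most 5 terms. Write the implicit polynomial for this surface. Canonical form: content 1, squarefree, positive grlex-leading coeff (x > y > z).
(a) deg p = 2. No degree-1 surface has this shape.
(b) From the axis intercepts and sections: one z-axis crossing is at z = 0; it crosses the y-axis at the gridline y = 0.
(c) Fitting integer coefficients to these (and the overall shape) gives p.

x^2 - x*z - y^2 - z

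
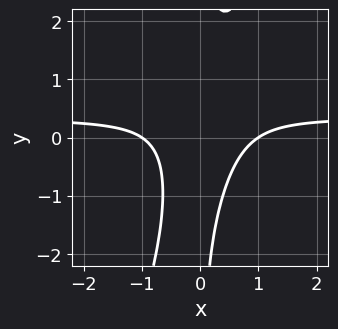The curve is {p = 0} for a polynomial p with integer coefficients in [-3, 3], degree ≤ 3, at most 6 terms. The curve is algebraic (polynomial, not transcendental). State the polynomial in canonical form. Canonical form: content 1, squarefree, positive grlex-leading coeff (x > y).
3*x^2*y - x*y^2 - x^2 + 1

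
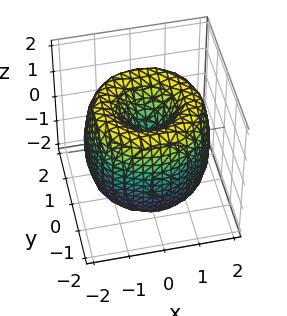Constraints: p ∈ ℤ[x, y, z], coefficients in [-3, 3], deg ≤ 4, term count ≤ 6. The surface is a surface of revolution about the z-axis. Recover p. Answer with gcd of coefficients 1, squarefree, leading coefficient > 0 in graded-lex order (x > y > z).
x^4 + 2*x^2*y^2 + y^4 - 3*x^2 - 3*y^2 + z^2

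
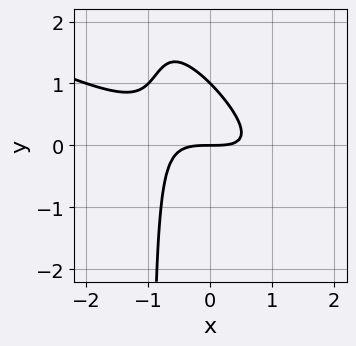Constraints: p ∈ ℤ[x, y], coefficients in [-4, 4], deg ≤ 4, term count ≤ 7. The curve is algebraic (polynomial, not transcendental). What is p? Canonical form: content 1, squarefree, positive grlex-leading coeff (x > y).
Degree: the shape is more complex than any degree-2 curve, so deg p = 3.
Checking where it meets the axes: among the integer gridlines, it crosses the y-axis at y ∈ {0, 1}; one x-axis crossing is at x = 0.
Solving for integer coefficients yields p as stated.

x^3 + 3*x^2*y + 2*x*y^2 + 2*y^2 - 2*y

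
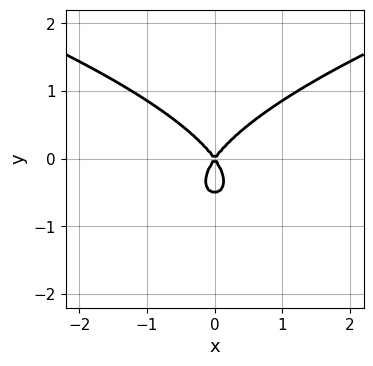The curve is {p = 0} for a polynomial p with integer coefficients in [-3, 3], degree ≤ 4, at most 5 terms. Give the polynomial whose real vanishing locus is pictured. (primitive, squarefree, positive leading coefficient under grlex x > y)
The degree is 3 — a generic line meets the curve in up to 3 points.
Symmetries: the x ↦ −x reflection is a symmetry, so x appears only in even powers.
From the visible intercepts: it crosses the y-axis at the gridline y = 0; one x-axis crossing is at x = 0.
Matching integer coefficients to the picture gives p.

2*y^3 - 2*x^2 + y^2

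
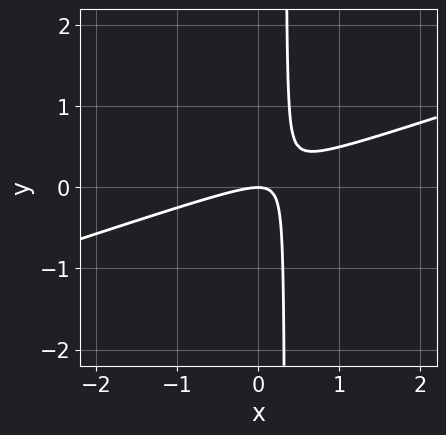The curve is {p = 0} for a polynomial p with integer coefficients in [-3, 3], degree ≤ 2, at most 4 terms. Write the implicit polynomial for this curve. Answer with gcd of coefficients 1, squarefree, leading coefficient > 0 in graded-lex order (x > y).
x^2 - 3*x*y + y

1. deg p = 2. No degree-1 curve has this shape.
2. Against the integer gridlines: it crosses the y-axis at the gridline y = 0; it meets the x-axis at x = 0 (among the integer gridlines).
3. Matching integer coefficients to the picture gives p.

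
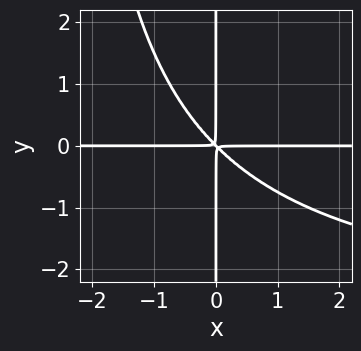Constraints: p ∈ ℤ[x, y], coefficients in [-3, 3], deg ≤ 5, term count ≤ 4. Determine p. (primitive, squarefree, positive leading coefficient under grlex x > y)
x^2*y^2 + 3*x^2*y + 3*x*y^2

Degree: no degree-3 curve has this shape, so deg p = 4.
Observable constraints: every point of the x-axis in the box is on the curve; every point of the y-axis in the box is on the curve.
The integer polynomial consistent with all of this is the stated p.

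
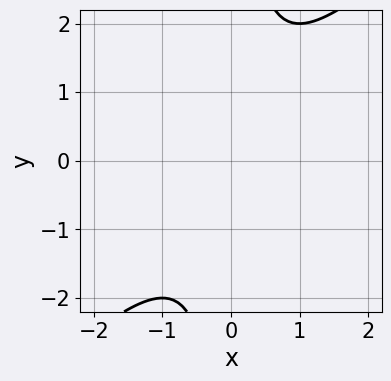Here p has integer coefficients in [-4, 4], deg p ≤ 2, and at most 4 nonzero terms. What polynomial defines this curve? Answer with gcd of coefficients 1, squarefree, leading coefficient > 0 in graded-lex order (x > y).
x^2 - x*y + 1

The degree is 2 — no degree-1 curve has this shape.
Against the integer gridlines: the curve avoids every integer y-axis point in the box; no x-intercept at any integer in the box.
These observations pin down the coefficients.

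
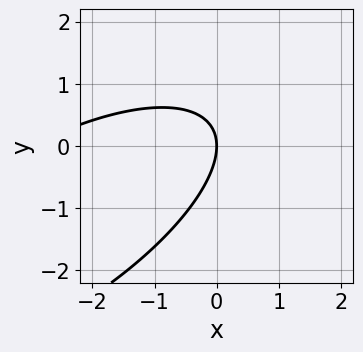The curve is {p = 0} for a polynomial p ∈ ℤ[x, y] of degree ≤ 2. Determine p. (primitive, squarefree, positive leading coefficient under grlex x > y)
x^2 - 2*x*y + 2*y^2 + 3*x

First, degree: no degree-1 curve has this shape, so deg p = 2.
Next, from the axis intercepts and sections: it meets the y-axis at y = 0 (among the integer gridlines); it meets the x-axis at x = 0 (among the integer gridlines).
Finally, these observations pin down the coefficients.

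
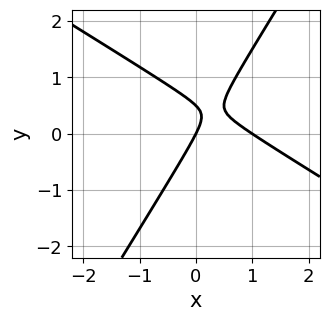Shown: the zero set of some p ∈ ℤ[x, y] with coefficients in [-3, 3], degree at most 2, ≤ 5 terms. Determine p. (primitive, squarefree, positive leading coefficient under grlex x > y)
deg p = 2. No degree-1 curve has this shape.
From the visible intercepts: the x-axis gridline crossings are at x ∈ {0, 1}; one y-axis crossing is at y = 0.
Putting this together gives p.

2*x^2 + 2*x*y - 2*y^2 - 2*x + y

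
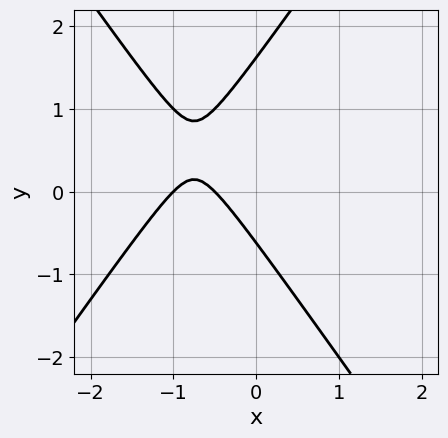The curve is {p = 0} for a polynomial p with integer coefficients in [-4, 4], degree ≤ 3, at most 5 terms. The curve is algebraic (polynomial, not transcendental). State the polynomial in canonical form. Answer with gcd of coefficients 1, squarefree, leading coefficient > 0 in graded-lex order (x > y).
2*x^2 - y^2 + 3*x + y + 1

1. Degree: a generic line meets the curve in up to 2 points, so deg p = 2.
2. Checking where it meets the axes: one x-axis crossing is at x = -1.
3. The integer polynomial consistent with all of this is the stated p.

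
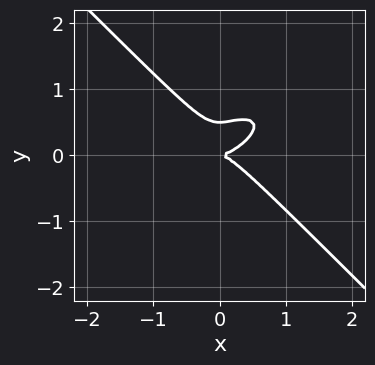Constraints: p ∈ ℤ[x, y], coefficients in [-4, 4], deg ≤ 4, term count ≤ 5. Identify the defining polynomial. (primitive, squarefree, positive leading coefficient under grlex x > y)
x^3 - x^2*y + 2*y^3 - y^2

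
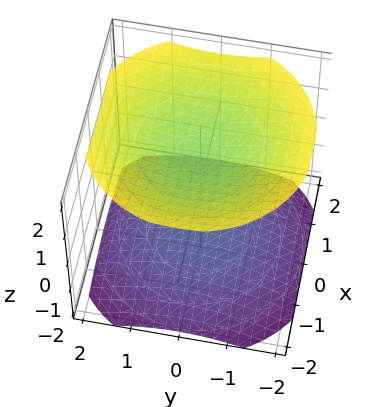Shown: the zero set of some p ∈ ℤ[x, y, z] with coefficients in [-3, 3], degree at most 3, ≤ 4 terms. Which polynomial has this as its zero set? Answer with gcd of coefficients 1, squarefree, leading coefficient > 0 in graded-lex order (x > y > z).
x^2 + y^2 - 2*z^2 + 3

There are 2 components. They look like related sheets of one shape, so recover p as a whole.
Degree: two separate bowl-shaped sheets opening away from each other; a quadric, so deg p = 2.
By symmetry, every cross-section ⟂ z is a circle, so x, y appear only via x² + y²; mirror symmetry z ↦ −z ⇒ only even powers of z.
From the axis intercepts and sections: the surface avoids every integer x-axis point in the box; it misses every integer gridline on the y-axis.
The integer polynomial consistent with all of this is the stated p.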